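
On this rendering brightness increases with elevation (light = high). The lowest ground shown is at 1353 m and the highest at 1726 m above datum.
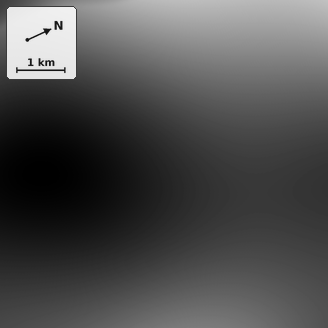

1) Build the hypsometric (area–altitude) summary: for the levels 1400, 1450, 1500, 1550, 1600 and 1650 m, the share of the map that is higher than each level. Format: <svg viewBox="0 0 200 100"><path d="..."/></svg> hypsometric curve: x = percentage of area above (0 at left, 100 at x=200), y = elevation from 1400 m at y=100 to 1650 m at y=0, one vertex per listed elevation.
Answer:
<svg viewBox="0 0 200 100"><path d="M171 100l-32-20-59-20-35-20-19-20-12-20"/></svg>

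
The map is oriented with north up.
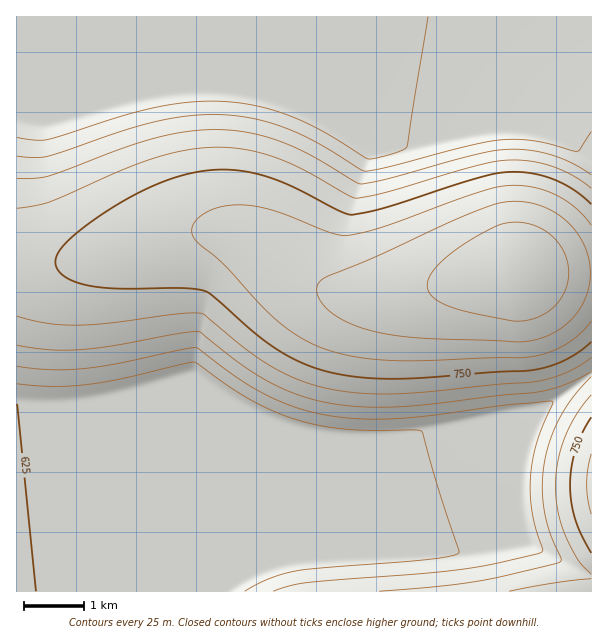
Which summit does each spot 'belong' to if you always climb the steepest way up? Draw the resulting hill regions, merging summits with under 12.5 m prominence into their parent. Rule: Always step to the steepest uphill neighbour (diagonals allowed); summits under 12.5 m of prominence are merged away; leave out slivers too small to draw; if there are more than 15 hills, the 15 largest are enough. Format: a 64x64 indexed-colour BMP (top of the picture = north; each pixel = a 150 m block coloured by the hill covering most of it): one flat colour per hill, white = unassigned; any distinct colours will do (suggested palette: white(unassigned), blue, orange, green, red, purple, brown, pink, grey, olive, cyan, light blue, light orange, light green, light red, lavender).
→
<image width="64" height="64" href="data:image/bmp;base64,Qk12CAAAAAAAAHYAAAAoAAAAQAAAAEAAAAABAAQAAAAAAAAIAAATCwAAEwsAABAAAAAAAAAA////ALR3HwAOf/8ALKAsACgn1gC9Z5QAS1aMAMJ34wB/f38AIr28AM++FwDox64AeLv/AIrfmACWmP8A1bDFACIiIiIiIiIiIiIiIiIiIiIiIiIiIiIiIiIiIiIiIiIiIiIiIiIiIiIiIiIiIiIiIiIiIiIiIiIiIiIiIiIiIiIiIiIiIiIiIiIiIiIiIiIiIiIiIiIiIiIiIiIiIiIiIiIiIiIiIiIiIiIiIiIiIiIiIiIiIiIiIiIiIiIiIiIiIiIiIiIiIiIiIiIiIiIiIiIiIiIiIiIiIiIiIiIiIiIiIiIiIiIiIiIiIiIiIiIiIiIiIiIiIiIiIiIiIiIiIiIiIiIiIiIiIiIiIiIiIiIiIiIiIiIiIiIiIiIiIiIiIiIiIiIiIiIiIiIiIiIiIiIiIiIiIiIiIiIiIiIiIiIiIiIiIiIiIiIiIiIiIiIiIiIiIiIiIiIiIiIiIiIiIiIiIiIiIiIiIiIiIiIiIiIiIiIiIiIiIiIiIiIiIiIiEREiIiIiIiIiIiIiIiIiIiIiIiIiIiIiIiIiIiIiIiIRERERERERIiIiIiIiIiIiIiIiIiIiIiIiIiIiIiIiIhEREREREREREREREiIiIiIiIiIiIiIiIiIiIiIiIiIiEREREREREREREREREREREiIiIiIiIiIiIiIiIiIiIiIRERERERERERERERERERERERESIiIiIiIiIiIiIiIiIhERERERERERERERERERERERERERESIiIiIiIiIiIiIiEREREREREREREREREREREREREREREREiIiIiIiIiIiIRERERERERERERERERERERERERERERERERIiIiIiIiIhEREREREREREREREREREREREREREREREREREiIiIiIiERERERERERERERERERERERERERERERERERERESIiIiIRERERERERERERERERERERERERERERERERERERERIiIhERERERERERERERERERERERERERERERERERERERESIiERERERERERERERERERERERERERERERERERERERERESIREREREREREREREREREREREREREREREREREREREREREhERERERERERERERERERERERERERERERERERERERERERERERERERERERERERERERERERERERERERERERERERERERERERERERERERERERERERERERERERERERERERERERERERERERERERERERERERERERERERERERERERERERERERERERERERERERERERERERERERERERERERERERERERERERERERERERERERERERERERERERERERERERERERERERERERERERERERERERERERERERERERERERERERERERERERERERERERERERERERERERERERERERERERERERERERERERERERERERERERERERERERERERERERERERERERERERERERERERERERERERERERERERERERERERERERERERERERERERERERERERERERERERERERERERERERERERERERERERERERERERERERERERERERERERERERERERERERERERERERERERERERERERERERERERERERERERERERERERERERERERERERERERERERERERERERERERERERERERERERERERERERERERERERERERERERERERERERERERERERERERERERERERERERERERERERERERERERERERERERERERERERERERERERERERERERERERERERERERERERERERERERERERERERERERERERERERERERERERERERERERERERERERERERERERERERERERERERERERERERERERERERERERERERERERERERERERERERERERERERERERERERERERERERERERERERERERERERERERERERERERERERERERERERERERERERERERERERERERERERERERERERERERERERERERERERERERERERERERERERERERERERERERERERERERERERERERERERERERERERERERERERERERERERERERERERERERERERERERERERERERERERERERERERERERERERERERERERERERERERERERERERERERERERERERERERERERERERERERERERERERERERERERERERERERERERERERERERERERERERERERERERERERERERERERERERERERERERERERERERERERERERERERERERERERERERERERERERERERERERERERERERERERERERERERERERERERERERERERERERERERERERERERERERERERERERERERERERERERERERERERERERERERERERERERERERERERERERERERERERERERERERERERERERERERERERERERERERERERERERERERERERERERERERERERERERERERERERERERERERERERERERERERERERERERERERERERERERERERERERERERERERERERERERERERERERERERERERERERERERERERERERERERERERERERERERERERERERERERERERERERERERERERERERERERERERERERERERERERERERERERERERERERERERERERERERERERERERERERERERERERERERERERERERERERERERERERERERERERERERERERERERERERERERERERERERERERERER"/>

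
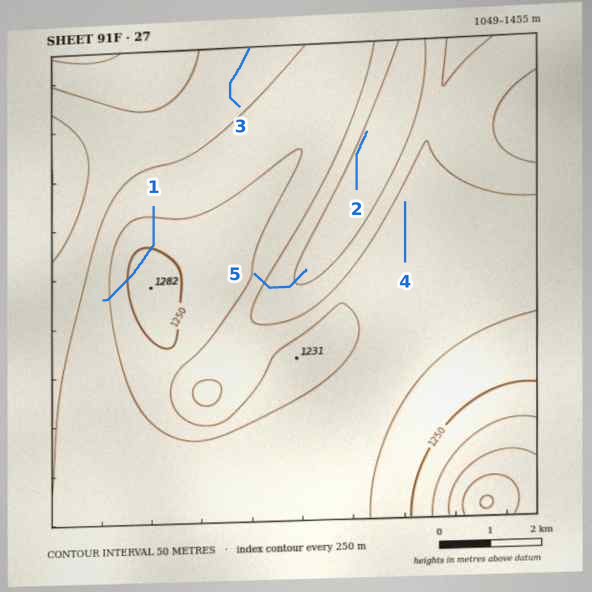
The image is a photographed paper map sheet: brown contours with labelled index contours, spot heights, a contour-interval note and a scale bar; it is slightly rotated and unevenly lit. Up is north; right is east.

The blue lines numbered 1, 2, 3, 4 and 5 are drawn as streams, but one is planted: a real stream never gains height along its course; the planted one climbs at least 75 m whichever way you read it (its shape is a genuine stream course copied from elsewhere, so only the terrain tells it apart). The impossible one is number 1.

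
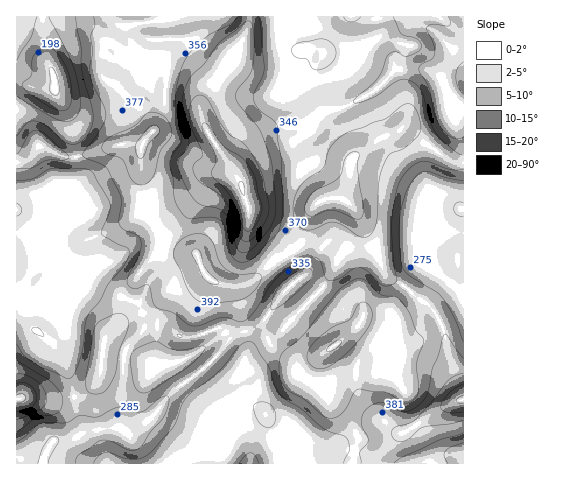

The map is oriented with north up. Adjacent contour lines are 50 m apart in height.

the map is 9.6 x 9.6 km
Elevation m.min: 150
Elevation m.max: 510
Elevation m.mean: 330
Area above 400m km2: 8.6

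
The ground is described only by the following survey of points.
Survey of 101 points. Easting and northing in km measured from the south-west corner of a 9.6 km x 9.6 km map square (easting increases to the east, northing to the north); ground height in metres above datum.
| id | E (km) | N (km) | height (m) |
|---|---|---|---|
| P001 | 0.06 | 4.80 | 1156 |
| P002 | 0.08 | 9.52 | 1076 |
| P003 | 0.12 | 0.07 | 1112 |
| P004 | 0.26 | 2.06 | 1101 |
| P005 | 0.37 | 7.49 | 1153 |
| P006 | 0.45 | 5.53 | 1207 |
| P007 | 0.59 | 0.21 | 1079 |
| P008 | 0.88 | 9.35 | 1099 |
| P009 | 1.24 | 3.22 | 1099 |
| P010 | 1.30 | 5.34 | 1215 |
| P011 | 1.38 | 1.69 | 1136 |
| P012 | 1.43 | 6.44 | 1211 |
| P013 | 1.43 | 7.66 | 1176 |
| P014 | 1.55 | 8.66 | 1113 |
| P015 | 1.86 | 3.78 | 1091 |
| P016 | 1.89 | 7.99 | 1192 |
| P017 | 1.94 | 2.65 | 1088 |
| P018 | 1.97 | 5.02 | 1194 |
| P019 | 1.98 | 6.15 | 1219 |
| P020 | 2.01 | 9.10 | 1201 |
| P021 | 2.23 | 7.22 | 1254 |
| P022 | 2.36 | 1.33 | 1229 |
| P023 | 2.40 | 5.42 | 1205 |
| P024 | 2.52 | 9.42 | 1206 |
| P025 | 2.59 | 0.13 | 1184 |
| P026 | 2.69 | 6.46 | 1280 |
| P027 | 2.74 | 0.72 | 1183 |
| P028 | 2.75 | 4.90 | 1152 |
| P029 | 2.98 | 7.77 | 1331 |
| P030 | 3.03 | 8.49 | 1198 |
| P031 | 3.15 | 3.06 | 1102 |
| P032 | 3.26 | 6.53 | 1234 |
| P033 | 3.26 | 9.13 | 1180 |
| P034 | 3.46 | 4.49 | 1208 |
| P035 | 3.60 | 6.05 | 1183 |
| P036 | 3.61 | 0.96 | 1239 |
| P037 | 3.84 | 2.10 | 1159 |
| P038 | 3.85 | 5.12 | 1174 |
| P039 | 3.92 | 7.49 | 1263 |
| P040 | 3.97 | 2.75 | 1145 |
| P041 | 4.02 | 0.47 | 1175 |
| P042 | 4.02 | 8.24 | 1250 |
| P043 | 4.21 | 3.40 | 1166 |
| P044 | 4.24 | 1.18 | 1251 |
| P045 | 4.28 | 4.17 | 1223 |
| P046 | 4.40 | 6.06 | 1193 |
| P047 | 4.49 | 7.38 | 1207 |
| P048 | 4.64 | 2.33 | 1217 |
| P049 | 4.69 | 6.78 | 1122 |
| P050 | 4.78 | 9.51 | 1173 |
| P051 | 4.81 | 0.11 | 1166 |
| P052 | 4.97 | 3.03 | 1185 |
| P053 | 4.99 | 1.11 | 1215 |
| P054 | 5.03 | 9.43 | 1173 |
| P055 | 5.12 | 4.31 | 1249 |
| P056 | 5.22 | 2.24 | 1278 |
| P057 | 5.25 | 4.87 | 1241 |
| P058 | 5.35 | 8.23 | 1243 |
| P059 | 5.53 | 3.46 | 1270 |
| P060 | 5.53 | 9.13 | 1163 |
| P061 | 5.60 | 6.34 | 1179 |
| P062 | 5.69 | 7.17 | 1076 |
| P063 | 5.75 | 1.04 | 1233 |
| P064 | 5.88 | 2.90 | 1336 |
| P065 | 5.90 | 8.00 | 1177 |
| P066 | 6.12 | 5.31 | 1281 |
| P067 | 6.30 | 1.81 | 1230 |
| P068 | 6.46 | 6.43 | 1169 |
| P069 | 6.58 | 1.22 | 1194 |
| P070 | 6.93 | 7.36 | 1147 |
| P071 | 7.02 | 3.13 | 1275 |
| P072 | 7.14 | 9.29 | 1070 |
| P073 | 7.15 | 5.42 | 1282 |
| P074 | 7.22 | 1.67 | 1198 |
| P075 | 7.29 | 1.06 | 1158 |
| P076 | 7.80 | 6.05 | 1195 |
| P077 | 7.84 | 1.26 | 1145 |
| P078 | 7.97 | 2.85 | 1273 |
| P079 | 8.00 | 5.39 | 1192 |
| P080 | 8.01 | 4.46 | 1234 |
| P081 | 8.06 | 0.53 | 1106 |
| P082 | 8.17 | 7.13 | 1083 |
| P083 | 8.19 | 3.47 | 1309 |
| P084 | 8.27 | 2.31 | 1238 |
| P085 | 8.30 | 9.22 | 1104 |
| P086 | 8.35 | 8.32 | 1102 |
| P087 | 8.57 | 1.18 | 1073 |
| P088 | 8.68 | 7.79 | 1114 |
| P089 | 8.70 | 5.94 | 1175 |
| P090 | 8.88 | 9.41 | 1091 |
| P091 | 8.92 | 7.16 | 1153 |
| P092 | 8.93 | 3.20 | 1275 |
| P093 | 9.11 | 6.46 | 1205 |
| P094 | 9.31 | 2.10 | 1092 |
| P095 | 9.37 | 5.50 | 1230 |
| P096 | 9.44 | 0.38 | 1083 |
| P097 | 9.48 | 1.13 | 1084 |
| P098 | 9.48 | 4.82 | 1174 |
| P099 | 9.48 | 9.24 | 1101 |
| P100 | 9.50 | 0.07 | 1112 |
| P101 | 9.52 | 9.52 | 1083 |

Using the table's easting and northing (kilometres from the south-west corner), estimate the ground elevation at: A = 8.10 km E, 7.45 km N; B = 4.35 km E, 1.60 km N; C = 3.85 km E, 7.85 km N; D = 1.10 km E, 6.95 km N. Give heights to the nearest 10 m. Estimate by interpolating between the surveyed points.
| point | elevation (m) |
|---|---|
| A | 1070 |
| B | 1270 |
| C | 1270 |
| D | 1190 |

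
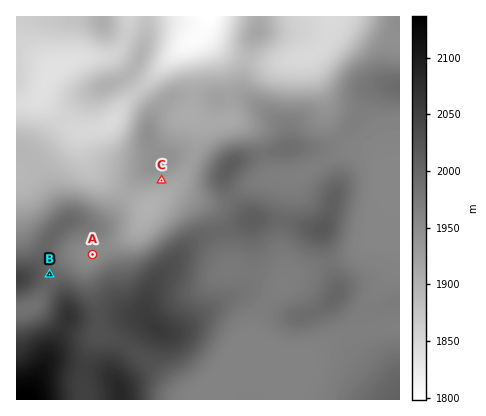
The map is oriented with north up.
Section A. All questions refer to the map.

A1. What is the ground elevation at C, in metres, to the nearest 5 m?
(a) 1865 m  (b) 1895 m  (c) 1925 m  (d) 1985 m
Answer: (c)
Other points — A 1950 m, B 2005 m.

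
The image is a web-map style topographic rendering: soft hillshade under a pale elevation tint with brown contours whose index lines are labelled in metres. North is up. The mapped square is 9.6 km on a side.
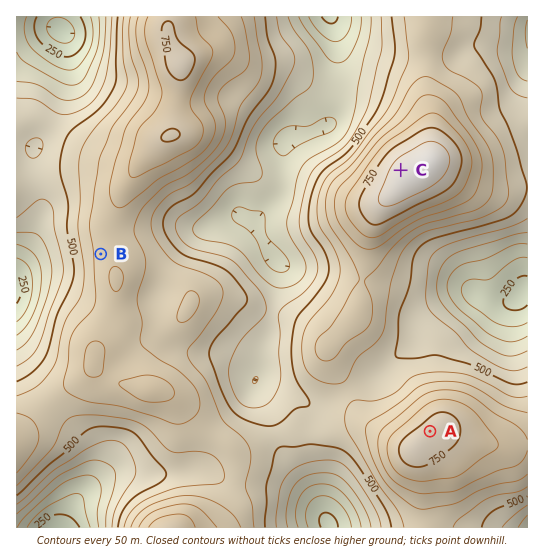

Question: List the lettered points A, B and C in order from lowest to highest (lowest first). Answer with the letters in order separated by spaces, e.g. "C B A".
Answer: B A C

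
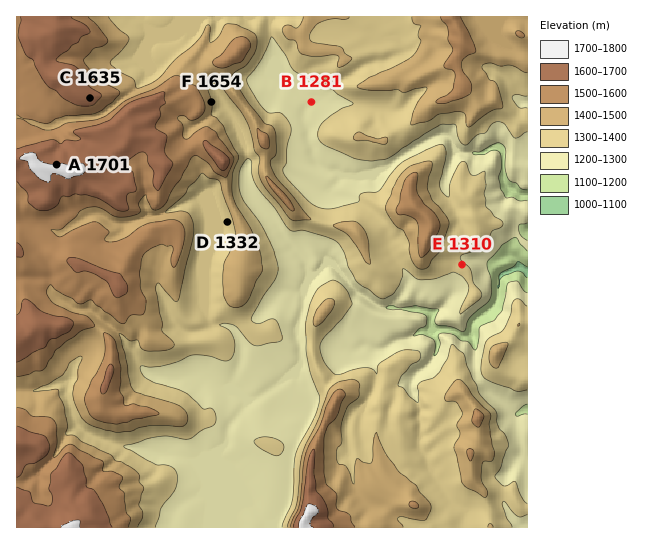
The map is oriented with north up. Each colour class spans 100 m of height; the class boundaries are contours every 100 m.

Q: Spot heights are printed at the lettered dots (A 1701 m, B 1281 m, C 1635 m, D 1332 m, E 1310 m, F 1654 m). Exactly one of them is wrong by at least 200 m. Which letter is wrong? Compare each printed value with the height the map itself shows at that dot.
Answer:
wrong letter F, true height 1404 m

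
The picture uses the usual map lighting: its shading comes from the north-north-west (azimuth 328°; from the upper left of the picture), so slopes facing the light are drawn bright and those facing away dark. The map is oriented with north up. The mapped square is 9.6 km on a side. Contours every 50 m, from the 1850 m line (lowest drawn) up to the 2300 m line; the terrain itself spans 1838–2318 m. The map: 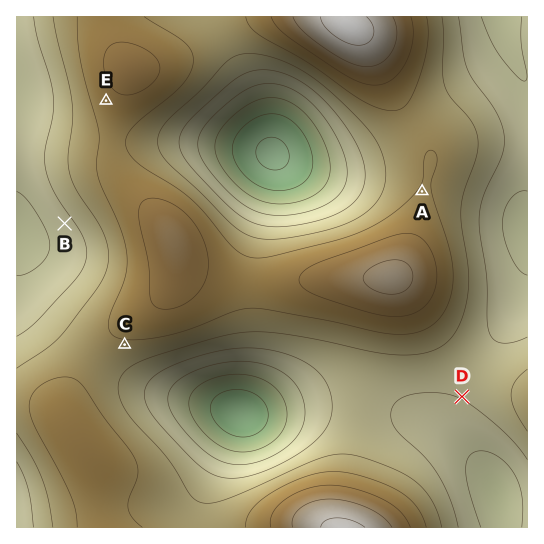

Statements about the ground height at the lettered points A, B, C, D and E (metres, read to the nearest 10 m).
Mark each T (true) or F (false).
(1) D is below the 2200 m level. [T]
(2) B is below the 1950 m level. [F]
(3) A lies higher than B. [T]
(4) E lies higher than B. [T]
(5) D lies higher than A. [F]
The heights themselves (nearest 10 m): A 2150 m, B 2030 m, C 2140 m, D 2050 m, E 2180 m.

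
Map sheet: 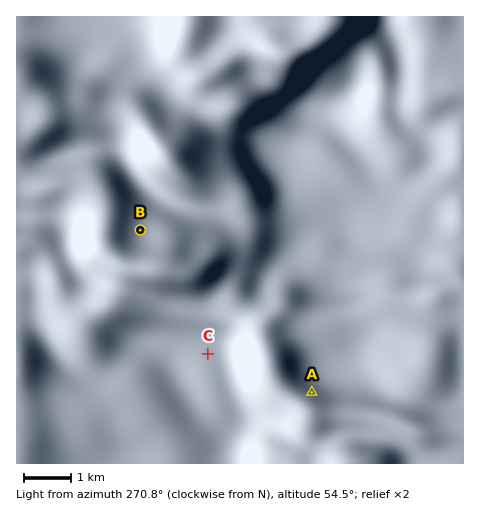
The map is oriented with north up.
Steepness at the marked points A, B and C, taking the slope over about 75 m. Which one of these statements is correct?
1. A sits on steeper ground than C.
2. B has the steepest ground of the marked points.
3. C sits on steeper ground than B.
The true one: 1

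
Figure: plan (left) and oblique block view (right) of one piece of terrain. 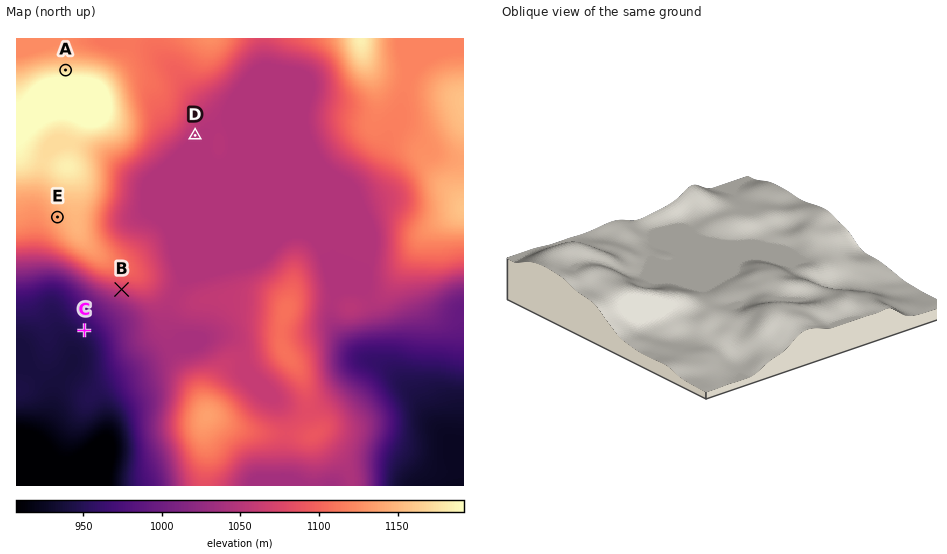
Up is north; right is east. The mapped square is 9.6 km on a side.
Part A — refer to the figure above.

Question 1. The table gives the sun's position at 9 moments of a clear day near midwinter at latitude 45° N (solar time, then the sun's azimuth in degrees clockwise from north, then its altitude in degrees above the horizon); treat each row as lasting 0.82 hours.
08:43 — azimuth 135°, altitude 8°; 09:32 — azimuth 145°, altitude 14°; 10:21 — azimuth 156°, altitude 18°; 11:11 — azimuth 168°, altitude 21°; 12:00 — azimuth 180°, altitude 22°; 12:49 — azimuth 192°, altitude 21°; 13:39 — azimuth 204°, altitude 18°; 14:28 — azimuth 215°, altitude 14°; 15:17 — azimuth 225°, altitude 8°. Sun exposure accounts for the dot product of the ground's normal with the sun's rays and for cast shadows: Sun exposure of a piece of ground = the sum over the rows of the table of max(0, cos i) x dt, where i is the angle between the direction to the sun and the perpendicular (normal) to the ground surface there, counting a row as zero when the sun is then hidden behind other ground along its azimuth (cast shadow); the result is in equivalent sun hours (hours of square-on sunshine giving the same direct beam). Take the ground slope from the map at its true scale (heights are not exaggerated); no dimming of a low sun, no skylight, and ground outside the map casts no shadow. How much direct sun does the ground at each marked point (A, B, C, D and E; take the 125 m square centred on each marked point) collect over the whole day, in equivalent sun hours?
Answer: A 1.2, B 2.8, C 2.3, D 2.1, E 2.2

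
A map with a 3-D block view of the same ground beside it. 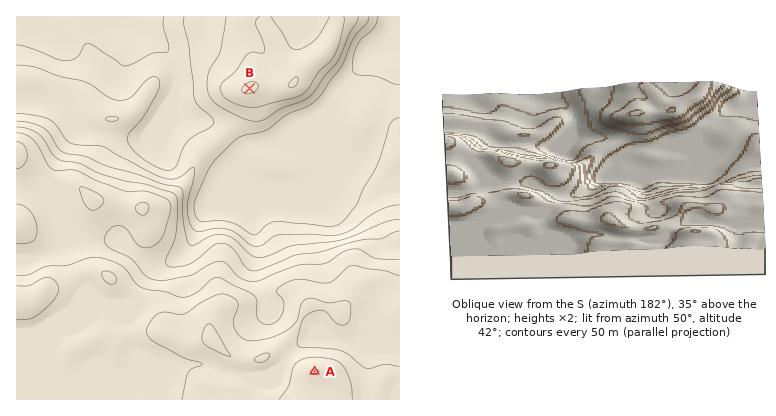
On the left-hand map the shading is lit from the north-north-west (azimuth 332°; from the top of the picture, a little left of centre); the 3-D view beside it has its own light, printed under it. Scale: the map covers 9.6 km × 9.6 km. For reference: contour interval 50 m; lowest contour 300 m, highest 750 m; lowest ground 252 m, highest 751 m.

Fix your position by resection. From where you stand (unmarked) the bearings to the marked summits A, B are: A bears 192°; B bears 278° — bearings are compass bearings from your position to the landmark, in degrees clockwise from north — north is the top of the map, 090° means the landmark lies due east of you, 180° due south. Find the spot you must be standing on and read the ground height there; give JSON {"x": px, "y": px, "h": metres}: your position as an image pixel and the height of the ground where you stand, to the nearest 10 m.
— {"x": 371, "y": 106, "h": 340}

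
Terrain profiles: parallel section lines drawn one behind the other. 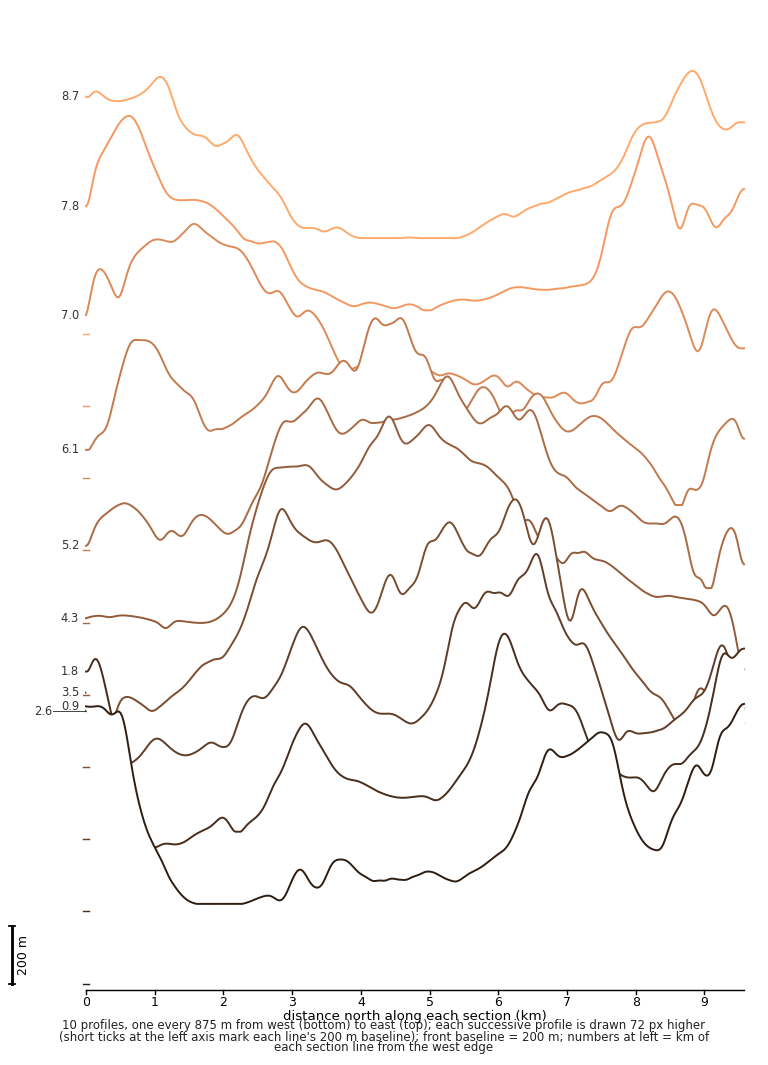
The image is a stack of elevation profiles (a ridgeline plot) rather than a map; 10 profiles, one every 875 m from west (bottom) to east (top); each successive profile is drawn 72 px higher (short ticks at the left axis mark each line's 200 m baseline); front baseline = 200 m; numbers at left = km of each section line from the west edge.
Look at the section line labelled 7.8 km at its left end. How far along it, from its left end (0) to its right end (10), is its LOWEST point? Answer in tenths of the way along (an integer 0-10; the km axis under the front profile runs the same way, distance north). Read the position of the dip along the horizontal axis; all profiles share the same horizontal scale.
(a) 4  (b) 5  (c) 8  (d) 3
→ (b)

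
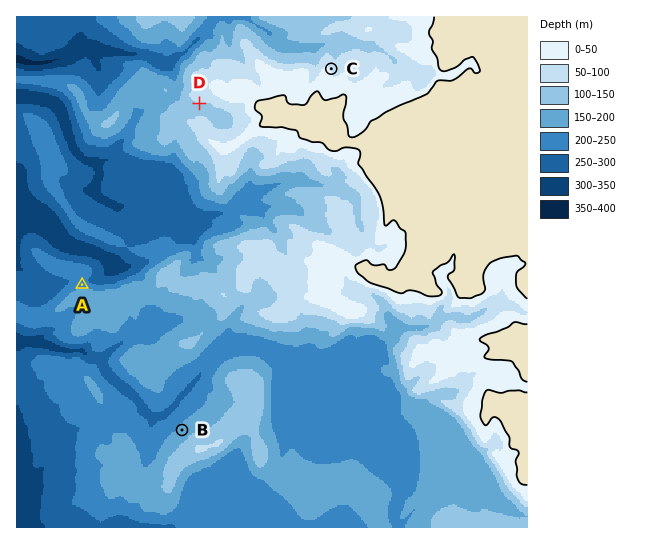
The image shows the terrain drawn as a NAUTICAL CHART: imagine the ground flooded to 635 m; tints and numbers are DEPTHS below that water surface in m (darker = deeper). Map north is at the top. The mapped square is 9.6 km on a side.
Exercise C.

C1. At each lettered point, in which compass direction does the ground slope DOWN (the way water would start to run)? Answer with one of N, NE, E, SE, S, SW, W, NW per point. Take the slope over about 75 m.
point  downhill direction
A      N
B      NW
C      NE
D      S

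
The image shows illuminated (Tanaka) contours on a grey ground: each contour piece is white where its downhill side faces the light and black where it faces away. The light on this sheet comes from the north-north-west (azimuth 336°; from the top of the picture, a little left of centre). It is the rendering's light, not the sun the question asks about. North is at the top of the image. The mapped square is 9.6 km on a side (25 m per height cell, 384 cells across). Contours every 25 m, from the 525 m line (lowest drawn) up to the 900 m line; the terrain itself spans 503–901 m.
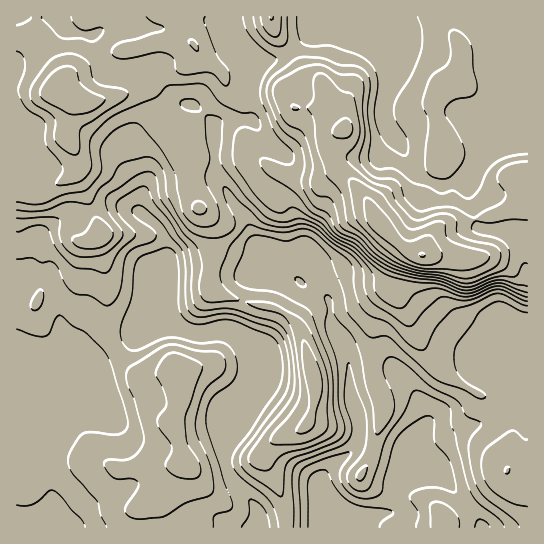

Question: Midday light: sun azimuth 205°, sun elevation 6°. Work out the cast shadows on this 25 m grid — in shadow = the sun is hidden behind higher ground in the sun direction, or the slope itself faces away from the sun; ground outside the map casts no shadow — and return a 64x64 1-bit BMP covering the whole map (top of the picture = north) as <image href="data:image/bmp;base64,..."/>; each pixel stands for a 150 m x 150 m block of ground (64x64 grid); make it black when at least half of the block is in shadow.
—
<image width="64" height="64" href="data:image/bmp;base64,Qk0+AgAAAAAAAD4AAAAoAAAAQAAAAEAAAAABAAEAAAAAAAACAAATCwAAEwsAAAIAAAAAAAAA////AAAAAAAAAAAAAAAAAAAAAAAAAAAAAAAAAAAAAgAAAAAAAAAGAAAAAAAAAAAAAAAAAAAAAAAAAAAAAAAAAAAAAAAAAAAAAAABgAAAAAAAAAGAAAAAAAAAAYAAAAAAAAAAAAAAAAAAAAAAAAAAAAAAAAAAwAAAAAAAAAHAAAAAAAAAAcAAAAAAAAABwAAAAAAAAAGAAAAAAAAAA4AAAAAAAAADgAAAAAAAAAeAAAAAAAcAB4AAAAAAP+AHgAAAAAA/4A+AAAAAAB/AD4AAAAAAAAAPAAAAAAAAAB4AAAAAAAAAOAAAAAAAAADwAAAAAAAAH/AAAAAAAAAfwAAAAAAAAAAAAAAAAAAAAAAAAAAAAAAAAAAAAAAAAAAAAAAQAAAAAAAAA/wAAAAAAACD/AAfAAAAAeH4AB8AAAAB/AAAHgAAAAP/AAAMAEAAA/+AAAAAwAAP7wAAAAAAAB/DAAAAAAAAP8AAAAAAAAA/wAAAAAAAAD/ABwAAAAAAH4AHAAAAAAAPgAMAAAAAAAcAAAAAAAAAGAAAAAAAAAA4AAAAAAAAADgAAAAAAAAAGAAAAAAAAAAYAAAAcAAAAAAAAAB4AAAAAAAAACAAAAH4AAAAAAAAB/gAAAEAAAAP+AAAAYAAAA/4AAAAAAAAB8AAAAAAAAABgAAAAAAAAAAAAAAAAAAAAAAAAA=="/>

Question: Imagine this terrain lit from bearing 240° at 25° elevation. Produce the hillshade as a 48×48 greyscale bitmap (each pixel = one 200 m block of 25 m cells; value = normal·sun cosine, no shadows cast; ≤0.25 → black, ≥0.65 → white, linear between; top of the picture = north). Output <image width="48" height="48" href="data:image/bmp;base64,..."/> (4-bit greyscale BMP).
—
<image width="48" height="48" href="data:image/bmp;base64,Qk32BAAAAAAAAHYAAAAoAAAAMAAAADAAAAABAAQAAAAAAIAEAAATCwAAEwsAABAAAAAAAAAAAAAAABEREQAiIiIAMzMzAERERABVVVUAZmZmAHd3dwCIiIgAmZmZAKqqqgC7u7sAzMzMAN3d3QDu7u4A////AHd3eImYh3dmZlZmeaUjVmeId3iYVEerqXd3iImIh3dmZmdleqUjVniIh4mXRGm7qXdniIiId3dmd2VFm5QTV5qoeIh1Rpu6h3ZniIiHd3d3d1NIunMTabyWZ3dlWLupdmZniIiHd3iIdTN7uVIkespkVmZmeruYZmZ4iIh3d4iHYyWrp1NGialkRmZnirqHZWZ3iHdmZ3d3Qiaqh1Z3eIh1RWd3m7mHZWZnd3ZmZ3iGQjaJiHiHd2eHRWd4mph2ZWZnd2ZWeJmFMkZ4mYiHZUWIVWd4mYd2ZmZmd2VniZh1M1Z4mYh2UyOJZFZ4mYd3ZnZmZmZompdlM1ZniIiGQQOaZFZ4mZh3dmZmZmZ4qYd2Q1ZneImXQAWpZEZ5qph3ZmZmZmd5qYeHRFZmeIqpQBeoVFeaqYdmZmZmZmeKqHeHVWZWZ5vKMCenVWm6h2ZmZmZmZ2eZl3d2VVVFZ5zZICeXVoqoZVZmZ2Zmd2eYdnd1RVQ0Z63XADiXZ6uWVWZmd3d3d3iGVndTNEM1aL7FAEmXebl1VmZ3d4h3d3h1RWZDRVRWic6jAmqYiqhlZmZ3Zoh2d4h1VmZWd3aJq8xyFJqYm5dWZmZmZodmeIhlVmd5qYmru6hCNpqZqoZmZmZmd4dmeId1VWebupmqmGQzR5qquXZmZ3d3m3dmiIh1RWebyodmVUNFaKqrp2Znq5d63ndniIh1RGebuWRERERWeaq6h4mb7qeM7Hd3mIh0NGebuGRFVmZ3iZq7q93e7JeKl3d4qYhkRWebuWVFZnd3iJvf//66mHdlVXd5uphkRnecuXVVZ3h3is///sl1VlVDNGeLuYdkVnesyXZVaIh4vv//yXZUQzMiRWeal3dTNFe9yYZViqmL//7tlUVUMjRFZoiZh3YxJGneuXVGrKmd/9zJUiRUM0Z3eJmYiIUiRpztp0NJy5ity7umMRNUM1Z3eJmHeHU0aKzKhTN7uXi8qruEISRVRFd3d3d3eGVWaKu5ZDarqIm7maliEjRWZmeId2d3h2VWZ5uoZVi6mIiqmZYhIzVndmeIh2Z4h2RFZ5qoZWmpiHeaqWMCREeIdmeIdmeJmENGd5qXZXmYdlerqFMkVGiYdVZ2VXealjNWd5mGZWmXZXm8p2QzRXiYZEZmZXiahEVmeIh2ZWmHZ6u7mHQSRoiXVFZmZniqhVZmeIdmZXiGesupmHMBV4iHVGZnd4mqmHZmd3ZmZnmHjNqIh2ICaIh2VmZmd6u6mHZWZ3ZmeJmHnMl3d1MCaIh3ZndmZ6qpdlRVVmZnialmrKdnhlQiV3iHd3Zmd5mXZDNFVmZ4iZhWmoZodUQiV3iIdlVWd4iHVDRWZneYiIZGiXZ3UzMiV3iHdlRXd4iHVEV4d3iZh2RGiIdlMjQ0Z3d3dlRnh4h2VEaId3iIhURXmZdURFVWZ3d4h1Rnd3dlVWd3Zmd4ZEV5q4VFVlZmd3d4hkVnd2ZVZ3d3d3d3VFaKu2JFZmZmd3eIdUV3d2ZVeHd3d3d2VWaKykFFZmd3d3eHZVZ3dg=="/>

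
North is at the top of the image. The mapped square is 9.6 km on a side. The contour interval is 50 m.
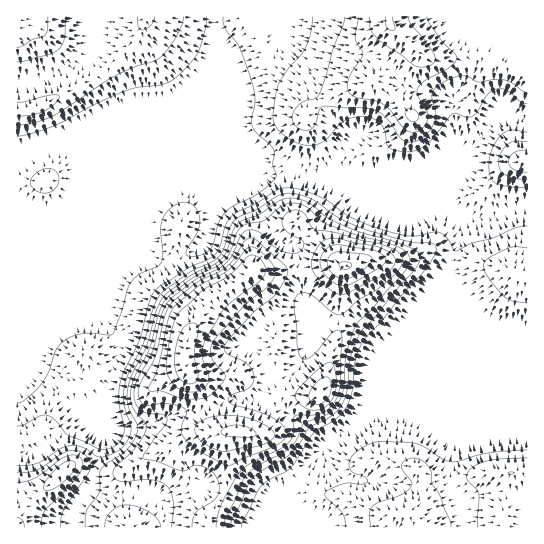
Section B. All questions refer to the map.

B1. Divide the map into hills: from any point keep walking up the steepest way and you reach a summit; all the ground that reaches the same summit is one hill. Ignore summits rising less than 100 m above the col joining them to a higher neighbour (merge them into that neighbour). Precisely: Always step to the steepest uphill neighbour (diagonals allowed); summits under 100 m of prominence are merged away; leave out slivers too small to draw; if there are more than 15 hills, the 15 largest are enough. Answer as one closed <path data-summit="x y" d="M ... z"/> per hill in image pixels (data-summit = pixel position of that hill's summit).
<path data-summit="186 367" d="M215 35l0 15-8 17-20 21-8 5-12 6-28 2-85 36-38 10 0 304 13 1 12-5 41-28 13-24 11-7 2 6 1 25-6 16-12 51-15 25-1 17 222 0 0-22-5-12 0-5 33-44-28-26-34-18-2-4 10-19 12-2 11-5 7-9 6-12 25-28-19-17-9-4-3-32-4-18-4-5 12-8 30-36 6-12-4-5-15-6-23-6-13-1-17 4-9-2-44-104z"/><path data-summit="390 25" d="M527 16l-312 0 1 54 46 106 24-4 20 4 28-3 76 0 59-24 14-14 8-12 14-10 9 0 8 4 6 0z"/><path data-summit="511 473" d="M451 264l-32 38-30 43-21 53-13 24-31 24-31 40-1 8 5 12 1 22 230-1 0-200-23-2-22-10-22-26-6-12z"/><path data-summit="17 33" d="M214 16l-197 0-1 130 7 1 31-10 85-36 28-2 12-6 22-19 11-16 4-24z"/><path data-summit="345 266" d="M359 175l-37 0-10 2 25 8 4 6-36 47-12 8 4 5 4 18 3 32 9 4 20 18 13 0 11 4 26 24 13-14 23-35 33-39 7-22 2-22-14-8z"/><path data-summit="322 393" d="M346 323l-15 0-24 27-8 16-12 9-16 2-10 20 2 4 34 18 29 25 7-7 14-8 13-15 28-64-1-3-5 4-21-22z"/><path data-summit="527 162" d="M514 113l-9 0-8 4-28 32-54 23-82 2 40 1 105 42 13 0 19-9 17-3 1-87z"/><path data-summit="63 471" d="M106 388l-13 9-11 22-41 28-12 5-13 1 1 75 58-1 1-16 15-25 12-51 6-16z"/>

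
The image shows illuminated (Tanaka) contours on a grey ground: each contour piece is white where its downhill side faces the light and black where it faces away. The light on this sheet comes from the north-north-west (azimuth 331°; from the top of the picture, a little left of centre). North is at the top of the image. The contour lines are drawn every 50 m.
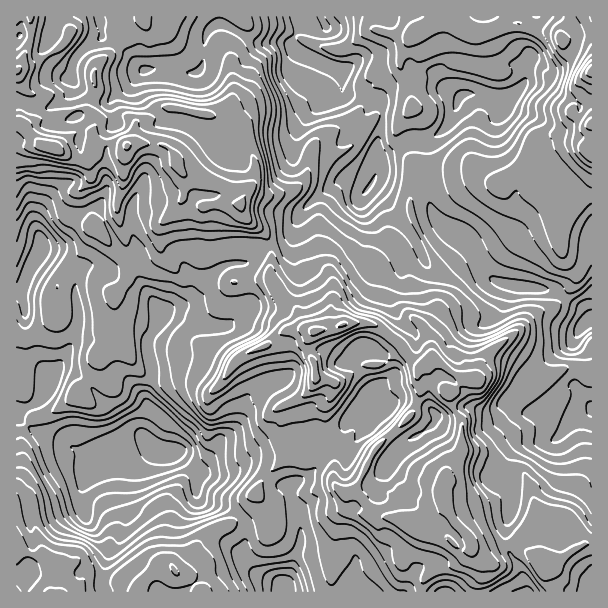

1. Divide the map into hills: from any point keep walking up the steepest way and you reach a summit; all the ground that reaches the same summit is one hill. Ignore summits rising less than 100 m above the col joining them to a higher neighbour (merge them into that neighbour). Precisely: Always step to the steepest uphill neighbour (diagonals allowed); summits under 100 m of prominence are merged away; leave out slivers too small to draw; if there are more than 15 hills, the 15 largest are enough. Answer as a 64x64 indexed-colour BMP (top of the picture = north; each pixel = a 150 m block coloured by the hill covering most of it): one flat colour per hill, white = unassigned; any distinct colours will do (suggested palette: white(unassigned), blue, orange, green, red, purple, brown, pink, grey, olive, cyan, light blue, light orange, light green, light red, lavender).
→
<image width="64" height="64" href="data:image/bmp;base64,Qk12CAAAAAAAAHYAAAAoAAAAQAAAAEAAAAABAAQAAAAAAAAIAAATCwAAEwsAABAAAAAAAAAA////ALR3HwAOf/8ALKAsACgn1gC9Z5QAS1aMAMJ34wB/f38AIr28AM++FwDox64AeLv/AIrfmACWmP8A1bDFAGZmZmZmd3d3d3d3d3d3d1VVVVERERFVVVVVVVVRERERZmZmZmd3d3d3d3d3d3ciVVVVUREREVVVVVVVVRERERFmZmZmZnd3d3d3d3d3IiIlVVVVERERVVVVVVVVEREREWZmZmZmd3d3d3d3d3ciIiVVVVVVERFVVVVVVVERERERZmZmZmZnd3d3d3d3ciIiJVVVVVVVVVVVVVVVURERERFmZmZmZmd3d3d3d3dyIiIiVVVVVVVVVVVVVVUREREREWZmZmZmZnd3d3d3d3IiIiJVVVVVVVVVVVVVVRERERERZmZmZmZmd3d3d3d3ciIiIlVVVVVVVVVVVVVVURERERFmZmZmZmZ3d3d3d3dyIiIhERVVVVVVVVVVVVVREREREWZmZmZmZnd3d3d3ciIiIiERERFVVVVVVVVVVVERERERZmZmZmZmd3d3dyIiIiIiIRERERFVVVVVVVVVURERERFmZmZmZmZ3d3d3IiIiIiIREREREVVVVVVVVVVREREREWZmZmZmZnd3d3ciIiIiERERERERVVVVVVVVVVERERERZmZmZmZmd3d3dxERIiEREREREREVVVVVVVVVURERERFmZmZmZmZnd3dxERERERERERERERVVVVVVVVVREREREWZmZmIiZmZndxEREREREREREREREVVVVVVVVVURERERZmZmIiImZmERERERERERERERERERFVVVVVVVVVERERFmYiIiIiIiERERERERERERERERERERFVVVVVVVVVVREWIiIiIiIiIRERERERERERERERERERERVVVVVVVVVVURIiIiIiIiIiERERERERERERERERERERERVVVVVVVVVVEiIiIiIiIiIREREREREREREREREiERERERERFVIiVVVSIiIiIiIiIRERERERERERERERESIRERERERERIiIlVSIiIiIiIiIiERERERERERERERERERERERERERESIiJSIiIiIiIiIiIREREREREREREREREREREREREREREiIiIiIiIiIiIiIhERERERERERERERERERERERERERERIiIiIiIiIiIiIiERERERERERERERERERERERERERERESIiIiIiIiIiIiIREREREREREREREREREREREREREREREiIiIiIiIiIiIhEREREREREREREREREREREREREREREREiIiIiIiIiIiERERERERERERERERERERERERERERERESIiIiIiIiIiIREREREREREREREREREREREREREREREREiIiIiIiIiIiERIiIiERERERERERERERERERERERERERIiIiIiIiIiJCIiIiIhERERERERERERERERERERERERMiIiIiIiIiJERCIiIiERERERERERERERERERERERETMyIiIiIiIiJEREIiIiIREREREREREREREREREREREzMzIiIiIiIiIkREQiIiIhERERERERERERERERERMzMzMzMiIiIiIiIkRERCIiIiERERERERERERERERETMzMzMzMyIiIiIiIiREREIiIiQRERERERERERERERERMzMzMzMzIiIiIiIiREREQiIkREERERERERERERERERMzMzMzMzMiIiIiIiRERERERERERBERERERERERERERMzMzMzMzMyIiIiIiJERERERERERERBEREREREREiERMzMzMzMzMzIiIiIiJEREREREREREREQREREREREiIjMzMzMzMzMzMiIiIiIkRERERERERERERBERERERESIiMzMzMzMzMzMyIiIiIkREREREREREREREQRERERESIiMzMzMzMzMzMzIiIiIiJEREREREREREREREERERESIiIzMzMzMzMzMzMiIiIiIkRERERERERERERERBERESIiIjMzMzMzMzMzMyIiIiIiRERERERERERERERERBFEIiIiMzMzMzMzMzMzIiIiIiJEREREREREREREREREREQiIiIzMzMzMzMzMzMiIiIiIkRERERERERERERERERERCIiIzMzMzMzMzMzMyIiIiIiREREREREREREREREREREMiIiMzMzMzMzMzMzIiIiIiJERERERERCJEREREREREQzMiIzMzMzMzMzMzMiIiIiIkRERERERCIiIiRERERERDMzMzMzMzMzMzMzMyIiIiIiJERERERCIiIiIiREREREQzMzMzMzMzMzMzMzIiIiIiIkREQiIiIiIiIiIkRERERDMzMzMzMzMzMzMzMiIiIiIiREQiIiIiIiIiIiJEREREMzMzMzMzMzMzMzM4iIgiIiJERCIiIiIiIiIiIiREREMzMzMzMzMzMzMzMziIiIIiIiRCIiIiIiIiIiIiIiMzMzMzMzMzIiIjMzMzOIiIgiIiIkIiIiIiIiIiIiIiIzMzMzMzMzMiIiMzMzM4iIiCIiIiIiIiIiIiIiIiIiIjMzMzMzMzMzIiIjMzMziIiCIiIiIiIiIiIiIiIiIiIjMzMzMzMzMzMzIjMzMzOIiCIiIiIiIiIiIiIiIiIiIzMzMzMzMzMzMzMzMzMzM4iCIiIiIiIiIiIiIiIiIiMzMzMzMzMzMzMzMzMzMzMziIgiIiIiIiIiIiIiIiIiIzMzMzMzMzMzMzMzMzMzMzOIiCIiIiIiIiIiIiIiIiIiMzMzMzMzMzMzMzMzMzMzM4iIIiIiIiIiIiIiIiIiIiIjMzMzMzMzMzMzMzMzMzMz"/>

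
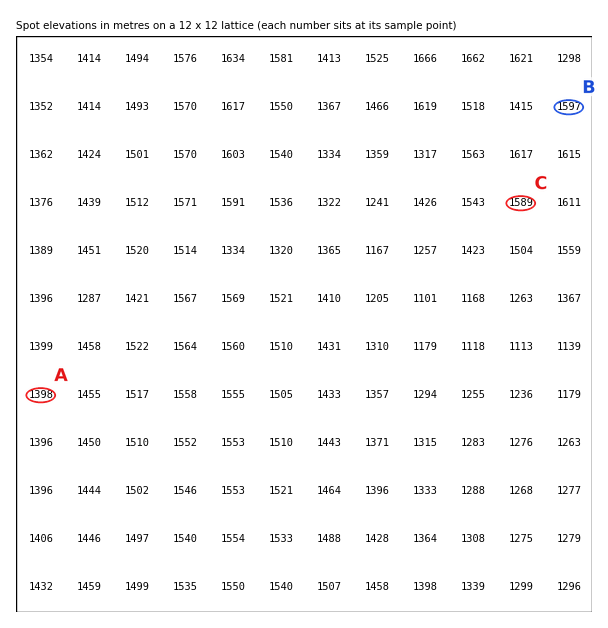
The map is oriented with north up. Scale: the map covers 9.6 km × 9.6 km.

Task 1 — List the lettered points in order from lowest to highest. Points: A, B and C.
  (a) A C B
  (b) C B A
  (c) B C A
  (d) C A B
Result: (a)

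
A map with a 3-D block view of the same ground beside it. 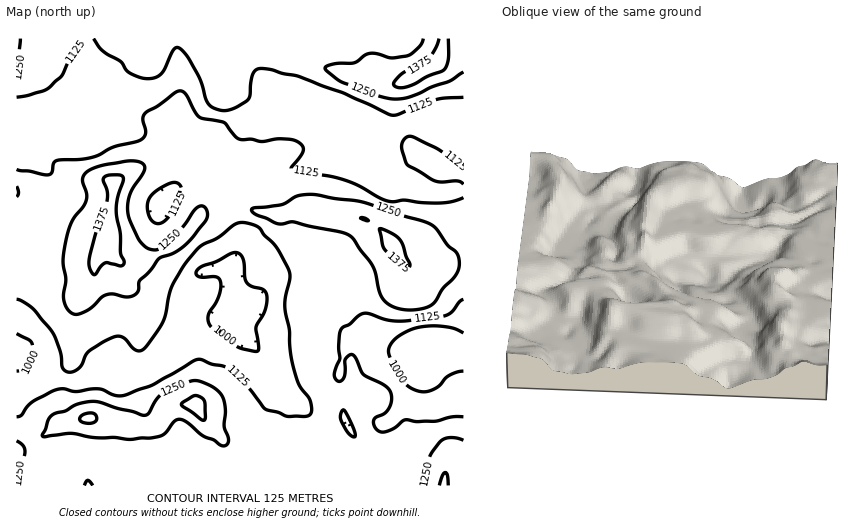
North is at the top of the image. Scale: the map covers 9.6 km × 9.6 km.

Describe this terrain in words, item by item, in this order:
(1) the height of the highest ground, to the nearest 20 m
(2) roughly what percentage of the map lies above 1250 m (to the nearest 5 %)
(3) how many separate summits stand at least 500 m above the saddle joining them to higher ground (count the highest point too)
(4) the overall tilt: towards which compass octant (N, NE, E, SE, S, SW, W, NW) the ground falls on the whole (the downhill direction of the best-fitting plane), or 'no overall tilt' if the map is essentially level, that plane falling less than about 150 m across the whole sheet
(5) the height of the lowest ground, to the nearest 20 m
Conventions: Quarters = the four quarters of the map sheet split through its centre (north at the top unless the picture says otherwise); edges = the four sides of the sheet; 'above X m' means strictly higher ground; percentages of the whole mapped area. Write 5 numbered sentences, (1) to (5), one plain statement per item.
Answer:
(1) About 1400 m is the highest elevation on the sheet.
(2) Ground above 1250 m makes up about 15 % of the sheet.
(3) Counting only tops that stand 500 m proud, the map has 1 summit.
(4) No overall tilt - high and low ground are spread across the sheet.
(5) The lowest point is down at roughly 880 m.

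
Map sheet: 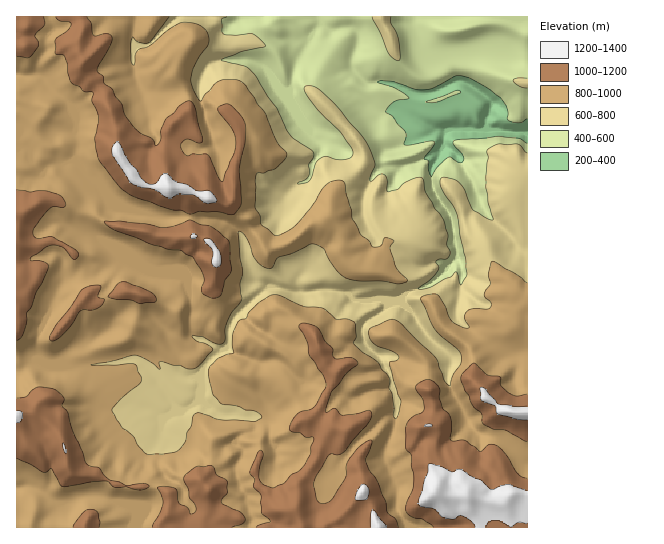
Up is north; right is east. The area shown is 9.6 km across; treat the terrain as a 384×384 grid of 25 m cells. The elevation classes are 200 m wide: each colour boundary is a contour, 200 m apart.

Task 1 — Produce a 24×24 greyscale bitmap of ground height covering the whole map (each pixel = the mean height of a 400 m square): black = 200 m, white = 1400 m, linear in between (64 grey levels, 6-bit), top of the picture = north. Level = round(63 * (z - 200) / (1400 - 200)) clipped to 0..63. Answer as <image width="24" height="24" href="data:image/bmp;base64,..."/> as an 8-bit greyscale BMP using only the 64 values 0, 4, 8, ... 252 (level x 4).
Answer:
<image width="24" height="24" href="data:image/bmp;base64,Qk12BgAAAAAAADYEAAAoAAAAGAAAABgAAAABAAgAAAAAAEACAAATCwAAEwsAAAABAAAAAAAAAAAAAAEBAQACAgIAAwMDAAQEBAAFBQUABgYGAAcHBwAICAgACQkJAAoKCgALCwsADAwMAA0NDQAODg4ADw8PABAQEAAREREAEhISABMTEwAUFBQAFRUVABYWFgAXFxcAGBgYABkZGQAaGhoAGxsbABwcHAAdHR0AHh4eAB8fHwAgICAAISEhACIiIgAjIyMAJCQkACUlJQAmJiYAJycnACgoKAApKSkAKioqACsrKwAsLCwALS0tAC4uLgAvLy8AMDAwADExMQAyMjIAMzMzADQ0NAA1NTUANjY2ADc3NwA4ODgAOTk5ADo6OgA7OzsAPDw8AD09PQA+Pj4APz8/AEBAQABBQUEAQkJCAENDQwBEREQARUVFAEZGRgBHR0cASEhIAElJSQBKSkoAS0tLAExMTABNTU0ATk5OAE9PTwBQUFAAUVFRAFJSUgBTU1MAVFRUAFVVVQBWVlYAV1dXAFhYWABZWVkAWlpaAFtbWwBcXFwAXV1dAF5eXgBfX18AYGBgAGFhYQBiYmIAY2NjAGRkZABlZWUAZmZmAGdnZwBoaGgAaWlpAGpqagBra2sAbGxsAG1tbQBubm4Ab29vAHBwcABxcXEAcnJyAHNzcwB0dHQAdXV1AHZ2dgB3d3cAeHh4AHl5eQB6enoAe3t7AHx8fAB9fX0Afn5+AH9/fwCAgIAAgYGBAIKCggCDg4MAhISEAIWFhQCGhoYAh4eHAIiIiACJiYkAioqKAIuLiwCMjIwAjY2NAI6OjgCPj48AkJCQAJGRkQCSkpIAk5OTAJSUlACVlZUAlpaWAJeXlwCYmJgAmZmZAJqamgCbm5sAnJycAJ2dnQCenp4An5+fAKCgoAChoaEAoqKiAKOjowCkpKQApaWlAKampgCnp6cAqKioAKmpqQCqqqoAq6urAKysrACtra0Arq6uAK+vrwCwsLAAsbGxALKysgCzs7MAtLS0ALW1tQC2trYAt7e3ALi4uAC5ubkAurq6ALu7uwC8vLwAvb29AL6+vgC/v78AwMDAAMHBwQDCwsIAw8PDAMTExADFxcUAxsbGAMfHxwDIyMgAycnJAMrKygDLy8sAzMzMAM3NzQDOzs4Az8/PANDQ0ADR0dEA0tLSANPT0wDU1NQA1dXVANbW1gDX19cA2NjYANnZ2QDa2toA29vbANzc3ADd3d0A3t7eAN/f3wDg4OAA4eHhAOLi4gDj4+MA5OTkAOXl5QDm5uYA5+fnAOjo6ADp6ekA6urqAOvr6wDs7OwA7e3tAO7u7gDv7+8A8PDwAPHx8QDy8vIA8/PzAPT09AD19fUA9vb2APf39wD4+PgA+fn5APr6+gD7+/sA/Pz8AP39/QD+/v4A////AJiUnLCclKCwrKyoqLzAtMDMtKS80NTU1JCUlJSYnKCotLCgqLi4qLzMnLDk4ODY2JSkwKygmJictKicpKCsqKy0kKTY2NDIsLi8xJyMhICAkJyUoJikrKikjKzIwLSwpMjEtIyAfHx8hJSMjJissLSkjLTIqJiosMi8oISAfHx8fHx8gJCorKSkiJi4lKDM1KColISAfHx8fICIjJSYqKCYhJiwjMS8oISAgICAgHx8fISQjJScrKyUgIyMfKyYjJCQiISMjIiEgHyImJyksJB4iIx0gJCIhKSYpJCMnIyQiIyElKCklIRwiHB4hISIjKyQoKygpKCcmJx8hJB4dGRcWGCEcHiEjLScmKSkpJSQnLSEcGxkZHB4fGxcXGyEiKykoJyQkJCUrMyIhHhweIyMgHRgSGx8bLSooJSUoLC8yLyEkIyMjJB8fHxwTHBsZLiknJykpKCkqJyYfGSEnIhwcHRoTGBcbLCspJyYqLzMzMSocFhkiIBkYGhIWExkcKCcnJis0MzIvKykfGhYcHRgTEw8TEBkcKCgmKDMxLSwqKCklIBgUFRcODQkKEBcZKCcmKDEtKSwqJiomGRERFhEMCggGBwkIKCklKC8mJSooKSkgExEWEgwLCgoJCAcNJiUnKyojIyYfIyMXEBQUDgwLCwsJCAwTJSYrLiYhJScdGRgSEhAQDQ4QEQ4NDhARLCkuLyghIygkGRUUEg4PDg8VDw4ODg4PLCkrKyYiIyEgFxMUEg8ODhEWDg8SEhESA=="/>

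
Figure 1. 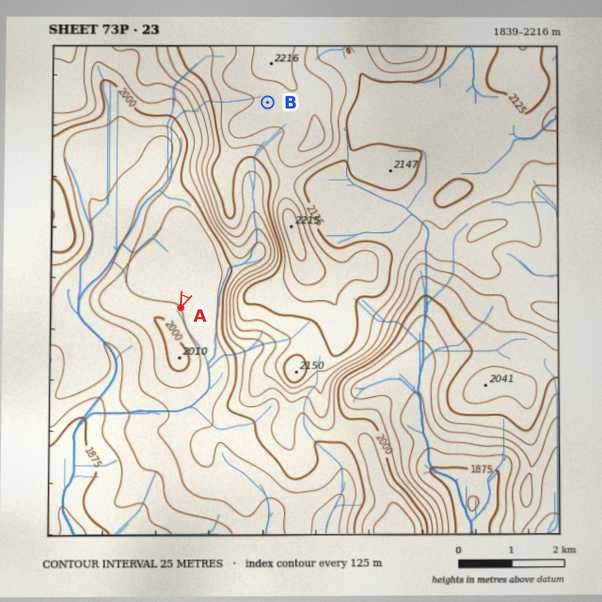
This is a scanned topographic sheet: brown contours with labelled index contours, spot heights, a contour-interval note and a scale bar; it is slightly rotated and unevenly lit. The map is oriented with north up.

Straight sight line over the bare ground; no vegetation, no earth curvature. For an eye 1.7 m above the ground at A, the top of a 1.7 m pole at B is out of sight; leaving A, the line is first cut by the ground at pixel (217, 222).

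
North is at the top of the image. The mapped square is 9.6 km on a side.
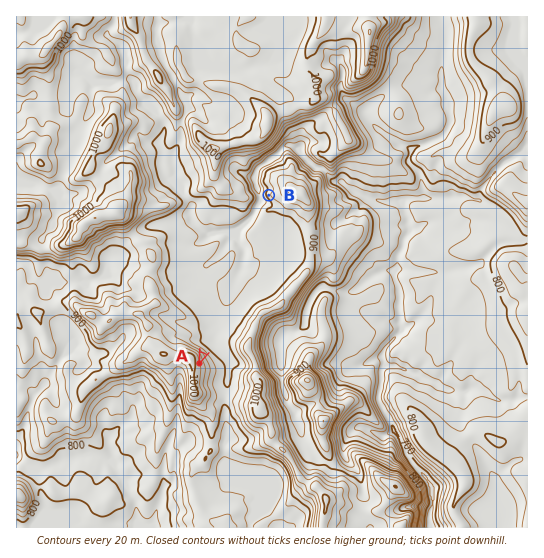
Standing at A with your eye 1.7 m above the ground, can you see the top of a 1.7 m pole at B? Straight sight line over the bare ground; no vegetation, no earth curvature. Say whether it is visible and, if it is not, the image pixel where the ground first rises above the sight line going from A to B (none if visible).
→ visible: true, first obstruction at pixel None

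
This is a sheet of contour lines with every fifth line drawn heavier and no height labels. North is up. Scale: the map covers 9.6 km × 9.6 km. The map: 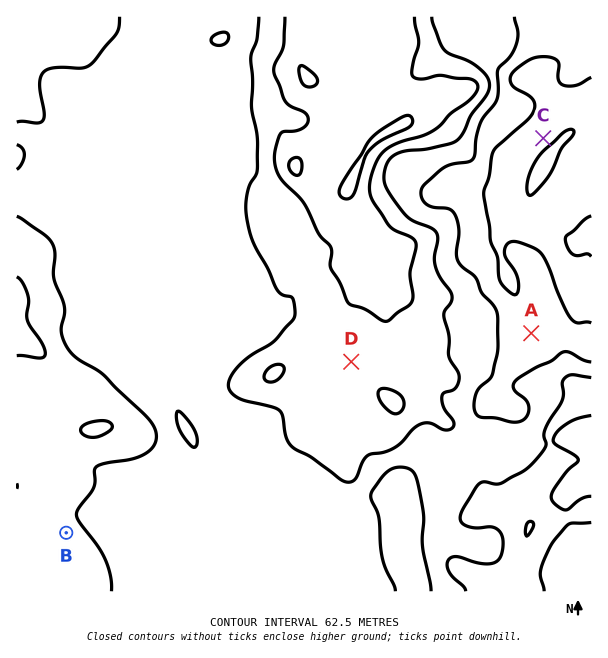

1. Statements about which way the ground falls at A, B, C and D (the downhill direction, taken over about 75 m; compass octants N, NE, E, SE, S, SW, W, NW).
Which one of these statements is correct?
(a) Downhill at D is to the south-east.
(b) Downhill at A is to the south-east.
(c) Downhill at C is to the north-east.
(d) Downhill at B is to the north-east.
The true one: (d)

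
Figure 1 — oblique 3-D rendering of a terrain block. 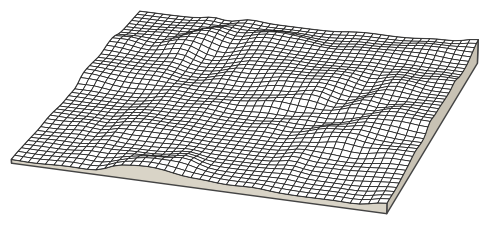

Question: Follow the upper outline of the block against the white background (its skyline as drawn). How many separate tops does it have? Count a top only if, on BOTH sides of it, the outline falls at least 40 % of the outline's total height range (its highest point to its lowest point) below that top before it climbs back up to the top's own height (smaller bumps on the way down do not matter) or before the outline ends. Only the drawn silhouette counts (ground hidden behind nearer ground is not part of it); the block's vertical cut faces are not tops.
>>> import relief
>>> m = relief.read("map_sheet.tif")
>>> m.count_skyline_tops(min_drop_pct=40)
0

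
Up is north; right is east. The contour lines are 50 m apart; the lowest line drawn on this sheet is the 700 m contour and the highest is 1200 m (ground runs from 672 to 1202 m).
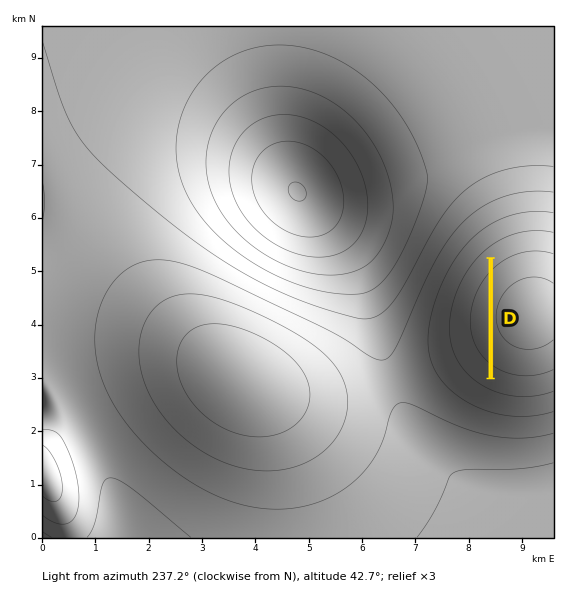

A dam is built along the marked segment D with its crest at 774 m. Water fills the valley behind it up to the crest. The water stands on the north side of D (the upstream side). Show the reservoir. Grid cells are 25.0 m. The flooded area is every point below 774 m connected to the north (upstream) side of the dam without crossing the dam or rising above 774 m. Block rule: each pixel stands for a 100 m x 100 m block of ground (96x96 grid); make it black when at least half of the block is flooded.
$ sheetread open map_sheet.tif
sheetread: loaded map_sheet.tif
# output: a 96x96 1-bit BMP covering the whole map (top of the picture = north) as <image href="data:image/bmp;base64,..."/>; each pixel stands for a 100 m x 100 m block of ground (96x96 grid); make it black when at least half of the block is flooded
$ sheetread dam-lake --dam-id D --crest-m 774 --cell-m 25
<image width="96" height="96" href="data:image/bmp;base64,Qk2+BAAAAAAAAD4AAAAoAAAAYAAAAGAAAAABAAEAAAAAAIAEAAATCwAAEwsAAAIAAAAAAAAA////AAAAAAAAAAAAAAAAAAAAAAAAAAAAAAAAAAAAAAAAAAAAAAAAAAAAAAAAAAAAAAAAAAAAAAAAAAAAAAAAAAAAAAAAAAAAAAAAAAAAAAAAAAAAAAAAAAAAAAAAAAAAAAAAAAAAAAAAAAAAAAAAAAAAAAAAAAAAAAAAAAAAAAAAAAAAAAAAAAAAAAAAAAAAAAAAAAAAAAAAAAAAAAAAAAAAAAAAAAAAAAAAAAAAAAAAAAAAAAAAAAAAAAAAAAAAAAAAAAAAAAAAAAAAAAAAAAAAAAAAAAAAAAAAAAAAAAAAAAAAAAAAAAAAAAAAAAAAAAAAAAAAAAAAAAAAAAAAAAAAAAAAAAAAAAAAAAAAAAAAAAAAAAAAAAAAAAAAAAAAAAAAAAAAAAAAAAAAAAAAAAAAAAAAAAAAAAAAAAAAAAAAAAAAAAAAAAAAAAAAAAAAAAAAAAAAAAAAAAAAAAAAAAAAAAAAAAAAAAAAAAAAAAAAAAAAAAAAAAAAAAAAAAAAAAAAAAAAMAAAAAAAAAAAAAAAcAAAAAAAAAAAAAAA8AAAAAAAAAAAAAAA8AAAAAAAAAAAAAAB8AAAAAAAAAAAAAAB8AAAAAAAAAAAAAAB8AAAAAAAAAAAAAAD8AAAAAAAAAAAAAAD8AAAAAAAAAAAAAAD8AAAAAAAAAAAAAAD8AAAAAAAAAAAAAAB8AAAAAAAAAAAAAAB8AAAAAAAAAAAAAAB8AAAAAAAAAAAAAAB8AAAAAAAAAAAAAAA8AAAAAAAAAAAAAAA8AAAAAAAAAAAAAAAcAAAAAAAAAAAAAAAcAAAAAAAAAAAAAAAMAAAAAAAAAAAAAAAEAAAAAAAAAAAAAAAAAAAAAAAAAAAAAAAAAAAAAAAAAAAAAAAAAAAAAAAAAAAAAAAAAAAAAAAAAAAAAAAAAAAAAAAAAAAAAAAAAAAAAAAAAAAAAAAAAAAAAAAAAAAAAAAAAAAAAAAAAAAAAAAAAAAAAAAAAAAAAAAAAAAAAAAAAAAAAAAAAAAAAAAAAAAAAAAAAAAAAAAAAAAAAAAAAAAAAAAAAAAAAAAAAAAAAAAAAAAAAAAAAAAAAAAAAAAAAAAAAAAAAAAAAAAAAAAAAAAAAAAAAAAAAAAAAAAAAAAAAAAAAAAAAAAAAAAAAAAAAAAAAAAAAAAAAAAAAAAAAAAAAAAAAAAAAAAAAAAAAAAAAAAAAAAAAAAAAAAAAAAAAAAAAAAAAAAAAAAAAAAAAAAAAAAAAAAAAAAAAAAAAAAAAAAAAAAAAAAAAAAAAAAAAAAAAAAAAAAAAAAAAAAAAAAAAAAAAAAAAAAAAAAAAAAAAAAAAAAAAAAAAAAAAAAAAAAAAAAAAAAAAAAAAAAAAAAAAAAAAAAAAAAAAAAAAAAAAAAAAAAAAAAAAAAAAAAAAAAAAAAAAAAAAAAAAAAAAAAAAAAAAAAAAAAAAAAAAAAAAAAAAAAAAAAAAAAAAAAAAAAAAAAAAAAAAAAAAAAAAAAAAAAAAAAAAAAAAAAAAAAAAAAAAAAAAAAAAAAAAAAAAAAAAA="/>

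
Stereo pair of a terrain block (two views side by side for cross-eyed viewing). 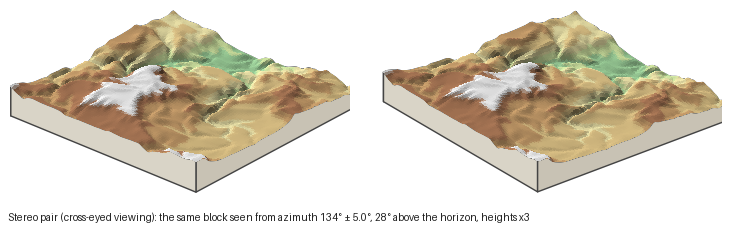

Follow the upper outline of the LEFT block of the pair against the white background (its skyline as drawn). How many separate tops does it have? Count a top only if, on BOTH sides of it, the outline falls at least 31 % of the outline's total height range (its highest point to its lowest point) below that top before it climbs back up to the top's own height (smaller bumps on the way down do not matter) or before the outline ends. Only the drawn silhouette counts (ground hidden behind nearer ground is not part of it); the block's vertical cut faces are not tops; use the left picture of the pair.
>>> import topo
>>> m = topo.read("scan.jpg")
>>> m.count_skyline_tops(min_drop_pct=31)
1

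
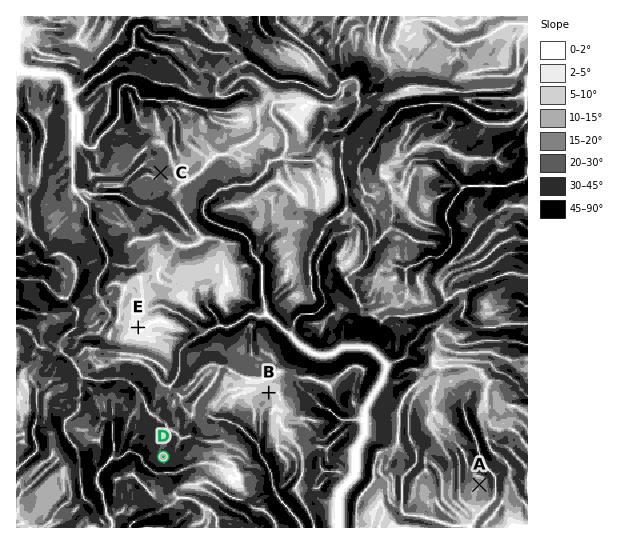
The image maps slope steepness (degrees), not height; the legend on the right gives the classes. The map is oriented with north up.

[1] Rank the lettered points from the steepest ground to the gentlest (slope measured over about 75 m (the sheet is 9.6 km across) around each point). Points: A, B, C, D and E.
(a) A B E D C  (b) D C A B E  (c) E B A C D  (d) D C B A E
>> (b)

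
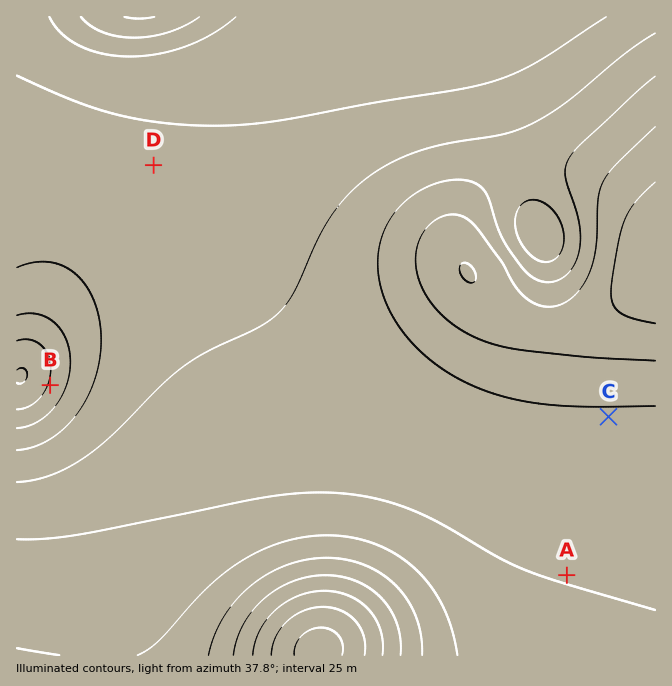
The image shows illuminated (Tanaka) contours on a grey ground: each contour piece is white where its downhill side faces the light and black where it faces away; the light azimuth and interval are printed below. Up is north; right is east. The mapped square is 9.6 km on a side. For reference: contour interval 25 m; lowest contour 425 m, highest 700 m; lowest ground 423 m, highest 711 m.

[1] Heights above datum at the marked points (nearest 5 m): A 550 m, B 455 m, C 545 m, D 505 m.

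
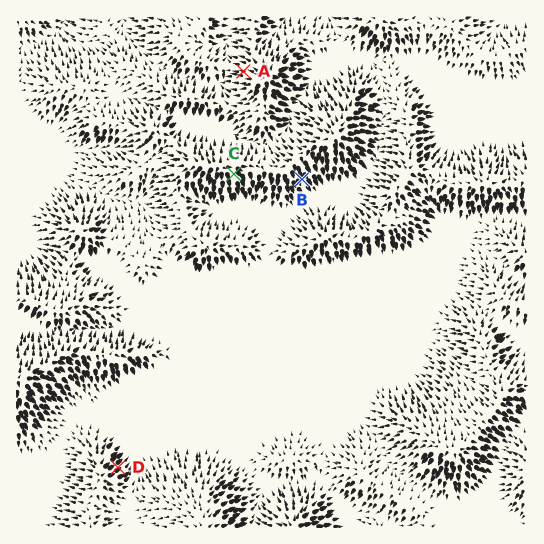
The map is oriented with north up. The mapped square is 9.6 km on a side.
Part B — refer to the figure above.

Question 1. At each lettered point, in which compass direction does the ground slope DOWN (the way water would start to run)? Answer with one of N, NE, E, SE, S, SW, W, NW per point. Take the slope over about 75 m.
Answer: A W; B SE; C SE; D NE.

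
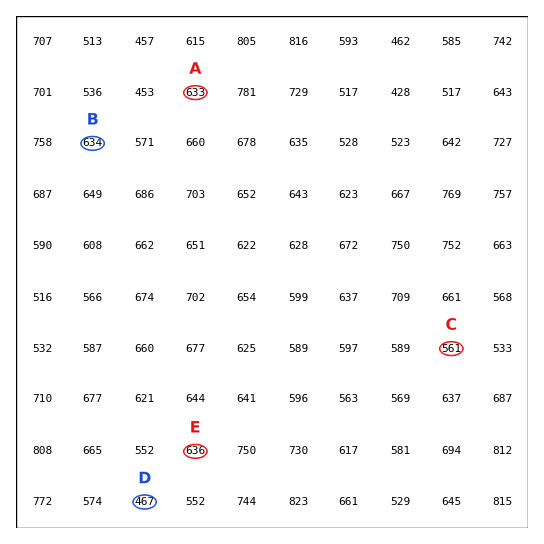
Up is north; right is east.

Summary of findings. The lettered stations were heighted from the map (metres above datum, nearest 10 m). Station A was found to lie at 630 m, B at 630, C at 560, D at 470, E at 640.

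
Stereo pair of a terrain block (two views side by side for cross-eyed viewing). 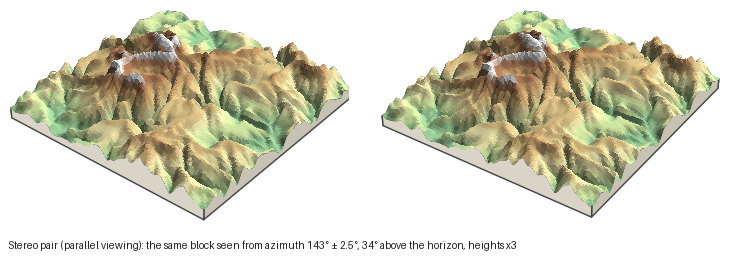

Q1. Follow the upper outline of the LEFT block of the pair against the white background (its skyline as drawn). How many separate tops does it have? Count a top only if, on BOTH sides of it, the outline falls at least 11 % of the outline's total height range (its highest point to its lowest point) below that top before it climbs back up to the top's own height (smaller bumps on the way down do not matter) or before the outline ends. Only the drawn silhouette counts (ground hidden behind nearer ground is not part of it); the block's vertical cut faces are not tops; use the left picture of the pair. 2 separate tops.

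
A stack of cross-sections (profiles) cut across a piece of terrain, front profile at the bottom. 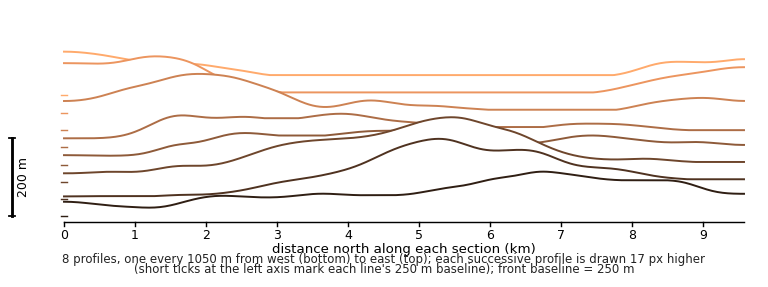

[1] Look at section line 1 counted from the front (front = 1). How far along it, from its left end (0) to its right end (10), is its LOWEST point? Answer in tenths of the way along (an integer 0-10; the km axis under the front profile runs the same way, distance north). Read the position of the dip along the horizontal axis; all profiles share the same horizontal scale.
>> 1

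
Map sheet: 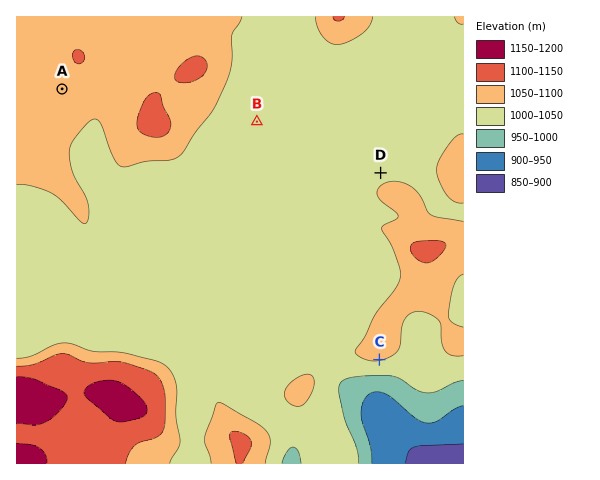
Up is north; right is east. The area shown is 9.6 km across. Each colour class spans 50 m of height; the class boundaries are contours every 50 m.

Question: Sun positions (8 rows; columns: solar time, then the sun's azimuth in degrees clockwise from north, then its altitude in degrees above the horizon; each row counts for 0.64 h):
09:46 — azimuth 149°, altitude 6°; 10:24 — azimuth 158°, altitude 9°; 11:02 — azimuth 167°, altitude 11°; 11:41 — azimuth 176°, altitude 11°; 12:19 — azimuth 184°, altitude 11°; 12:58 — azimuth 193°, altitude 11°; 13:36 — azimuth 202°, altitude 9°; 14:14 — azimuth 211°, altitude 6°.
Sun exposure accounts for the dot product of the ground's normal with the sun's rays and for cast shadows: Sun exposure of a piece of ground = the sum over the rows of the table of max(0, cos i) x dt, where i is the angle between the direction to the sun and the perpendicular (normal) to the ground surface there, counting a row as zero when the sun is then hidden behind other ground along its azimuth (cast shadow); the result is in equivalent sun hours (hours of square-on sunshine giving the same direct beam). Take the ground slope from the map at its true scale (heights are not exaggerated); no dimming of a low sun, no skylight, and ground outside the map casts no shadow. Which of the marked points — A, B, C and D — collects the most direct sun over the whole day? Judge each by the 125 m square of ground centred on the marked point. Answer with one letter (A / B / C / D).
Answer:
C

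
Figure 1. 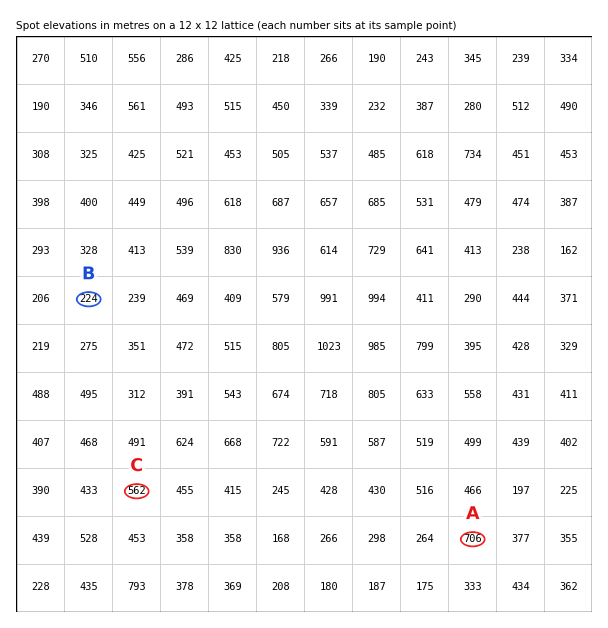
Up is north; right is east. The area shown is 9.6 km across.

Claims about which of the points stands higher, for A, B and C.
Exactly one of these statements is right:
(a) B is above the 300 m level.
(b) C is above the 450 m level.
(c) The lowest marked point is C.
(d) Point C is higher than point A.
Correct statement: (b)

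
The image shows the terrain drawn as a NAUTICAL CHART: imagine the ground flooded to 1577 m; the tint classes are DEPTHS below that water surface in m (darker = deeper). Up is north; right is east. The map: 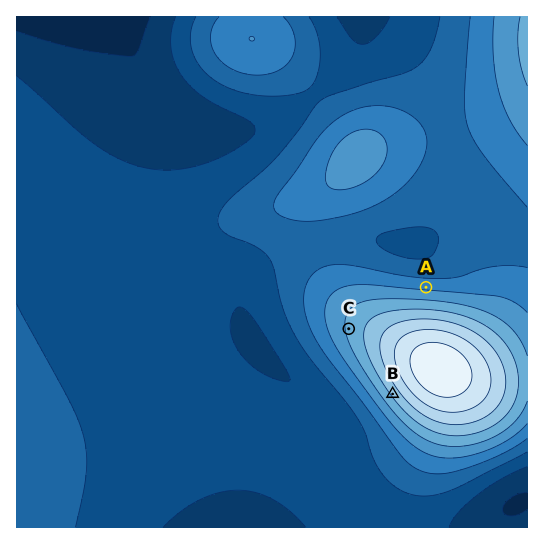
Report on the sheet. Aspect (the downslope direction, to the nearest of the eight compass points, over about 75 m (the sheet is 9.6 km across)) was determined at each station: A N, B SW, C W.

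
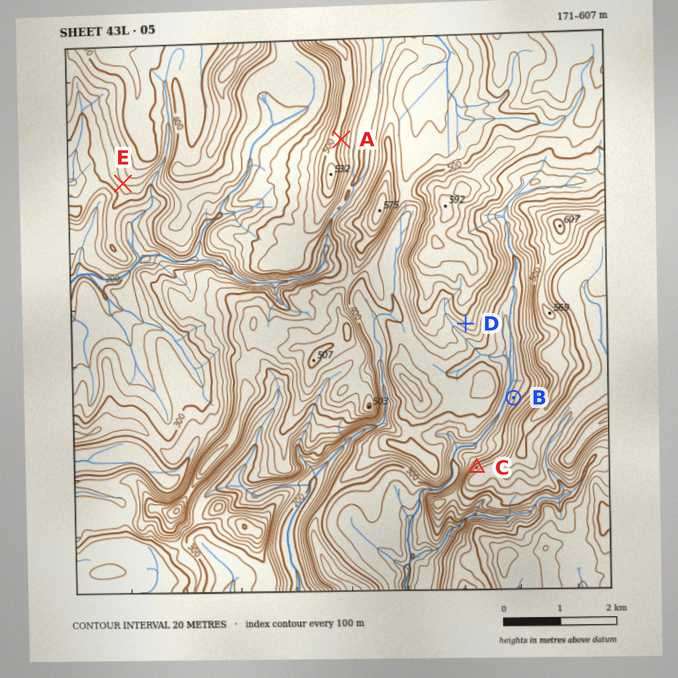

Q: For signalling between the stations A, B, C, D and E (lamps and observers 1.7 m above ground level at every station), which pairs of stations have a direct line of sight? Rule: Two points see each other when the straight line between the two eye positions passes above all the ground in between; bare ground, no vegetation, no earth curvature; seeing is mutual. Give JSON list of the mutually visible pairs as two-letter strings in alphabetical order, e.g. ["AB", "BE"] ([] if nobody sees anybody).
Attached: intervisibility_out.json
["BC", "BD", "CD"]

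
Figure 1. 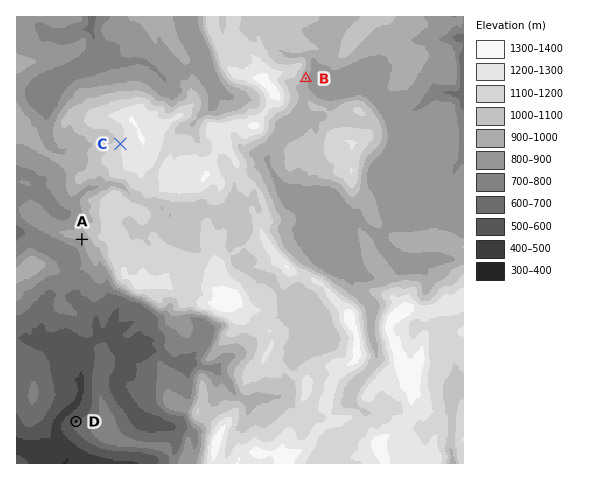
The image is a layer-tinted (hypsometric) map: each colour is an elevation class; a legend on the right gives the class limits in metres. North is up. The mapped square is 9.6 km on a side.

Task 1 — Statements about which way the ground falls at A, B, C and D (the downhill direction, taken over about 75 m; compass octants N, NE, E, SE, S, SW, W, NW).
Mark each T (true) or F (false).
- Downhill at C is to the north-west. T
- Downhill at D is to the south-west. F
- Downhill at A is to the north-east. F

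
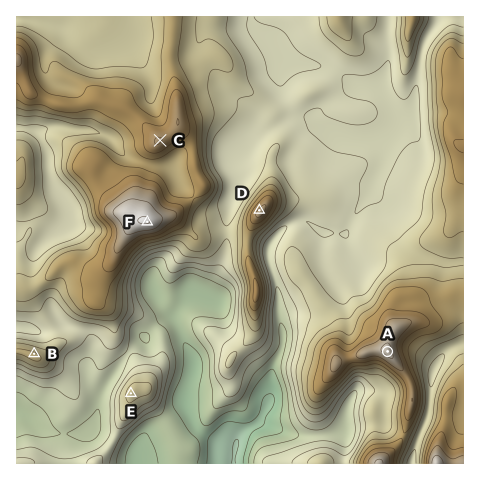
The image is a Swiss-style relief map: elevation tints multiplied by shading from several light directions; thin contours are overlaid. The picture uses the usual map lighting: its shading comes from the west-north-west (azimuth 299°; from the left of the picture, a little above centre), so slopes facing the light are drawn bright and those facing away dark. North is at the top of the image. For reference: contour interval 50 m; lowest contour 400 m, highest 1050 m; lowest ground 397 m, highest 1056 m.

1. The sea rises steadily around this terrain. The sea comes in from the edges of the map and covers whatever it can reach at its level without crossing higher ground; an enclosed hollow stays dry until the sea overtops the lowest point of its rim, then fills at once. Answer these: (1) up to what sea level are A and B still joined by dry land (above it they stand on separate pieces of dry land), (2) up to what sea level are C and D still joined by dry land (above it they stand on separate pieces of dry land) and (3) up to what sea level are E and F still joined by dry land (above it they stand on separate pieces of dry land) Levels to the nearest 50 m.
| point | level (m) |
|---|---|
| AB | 650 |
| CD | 700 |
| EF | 600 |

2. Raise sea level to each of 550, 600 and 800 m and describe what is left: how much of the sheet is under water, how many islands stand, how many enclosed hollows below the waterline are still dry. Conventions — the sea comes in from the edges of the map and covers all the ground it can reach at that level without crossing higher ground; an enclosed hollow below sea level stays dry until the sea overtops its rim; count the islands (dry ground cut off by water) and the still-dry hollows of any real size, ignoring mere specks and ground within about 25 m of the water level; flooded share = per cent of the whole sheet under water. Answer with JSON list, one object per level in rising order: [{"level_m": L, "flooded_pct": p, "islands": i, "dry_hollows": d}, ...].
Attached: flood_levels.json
[{"level_m": 550, "flooded_pct": 9, "islands": 0, "dry_hollows": 0}, {"level_m": 600, "flooded_pct": 16, "islands": 0, "dry_hollows": 0}, {"level_m": 800, "flooded_pct": 75, "islands": 1, "dry_hollows": 0}]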